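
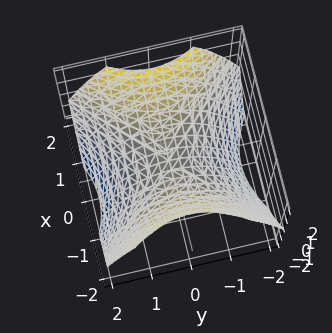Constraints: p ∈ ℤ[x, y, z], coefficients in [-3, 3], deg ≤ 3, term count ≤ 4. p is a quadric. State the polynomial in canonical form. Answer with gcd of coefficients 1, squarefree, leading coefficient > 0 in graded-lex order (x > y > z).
2*x^2 - 2*y^2 - 3*z

The degree is 2 — a saddle surface; a quadric.
Symmetries: mirror symmetry y ↦ −y ⇒ only even powers of y; the x ↦ −x reflection is a symmetry, so x appears only in even powers.
Checking where it meets the axes: it meets the z-axis at z = 0 (among the integer gridlines); it meets the y-axis at y = 0 (among the integer gridlines); one x-axis crossing is at x = 0.
These observations pin down the coefficients.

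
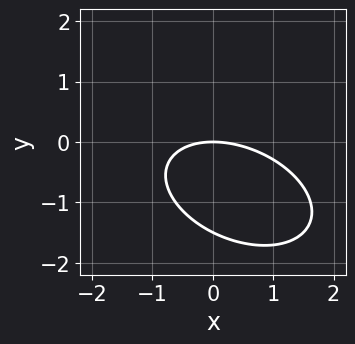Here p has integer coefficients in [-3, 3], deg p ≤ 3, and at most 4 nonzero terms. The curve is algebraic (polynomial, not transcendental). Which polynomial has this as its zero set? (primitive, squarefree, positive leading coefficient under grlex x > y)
x^2 + x*y + 2*y^2 + 3*y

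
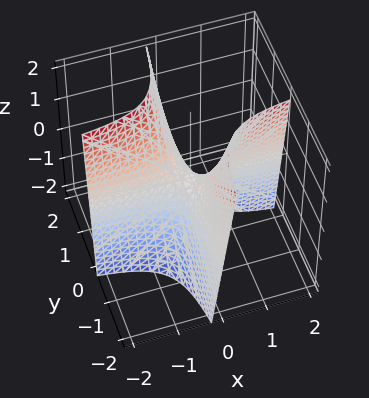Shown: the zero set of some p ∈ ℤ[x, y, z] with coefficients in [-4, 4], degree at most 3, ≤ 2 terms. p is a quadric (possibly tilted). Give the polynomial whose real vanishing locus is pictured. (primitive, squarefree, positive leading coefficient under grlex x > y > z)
4*x*y + z

Degree: a generic line meets the surface in up to 2 points, so deg p = 2.
From the visible intercepts: it crosses the z-axis at the gridline z = 0; every point of the x-axis in the box is on the surface; every point of the y-axis in the box is on the surface.
Assembling these constraints gives the stated polynomial.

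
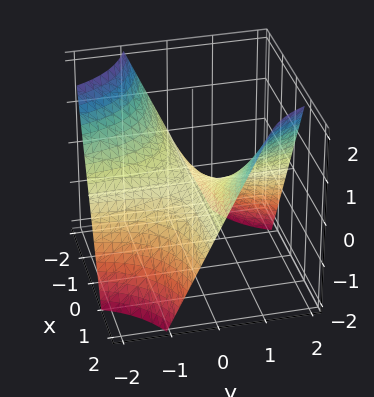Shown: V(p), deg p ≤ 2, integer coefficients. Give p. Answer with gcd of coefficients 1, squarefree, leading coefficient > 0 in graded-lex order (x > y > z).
x*y - z

1. deg p = 2.
2. Reading off the gridlines: it crosses the z-axis at the gridline z = 0; every point of the y-axis in the box is on the surface; every point of the x-axis in the box is on the surface.
3. Putting this together gives p.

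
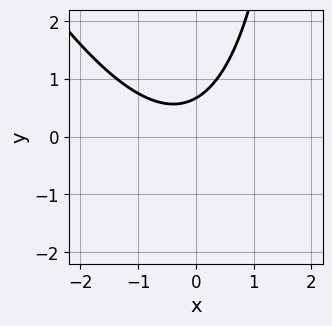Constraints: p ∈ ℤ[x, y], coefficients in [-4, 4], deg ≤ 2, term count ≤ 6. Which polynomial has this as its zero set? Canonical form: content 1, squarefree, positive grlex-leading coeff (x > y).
2*x^2 + x*y + x - 3*y + 2

First, deg p = 2.
Next, against the integer gridlines: the curve avoids every integer x-axis point in the box.
Finally, matching integer coefficients to the picture gives p.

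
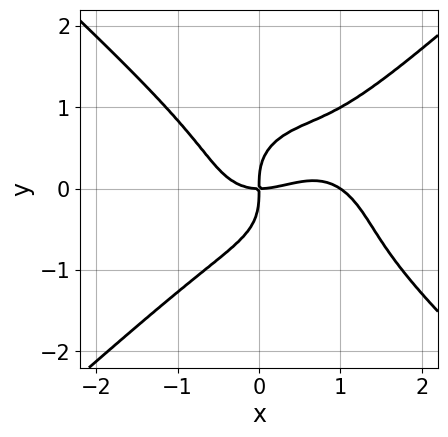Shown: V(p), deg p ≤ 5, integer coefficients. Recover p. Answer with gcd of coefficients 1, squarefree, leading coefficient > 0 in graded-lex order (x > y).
2*x^4 - 3*y^4 - 2*x^3 + 3*x*y

Degree: no degree-3 curve has this shape, so deg p = 4.
Reading off the gridlines: one y-axis crossing is at y = 0; among the integer gridlines, it crosses the x-axis at x ∈ {0, 1}.
Solving for integer coefficients yields p as stated.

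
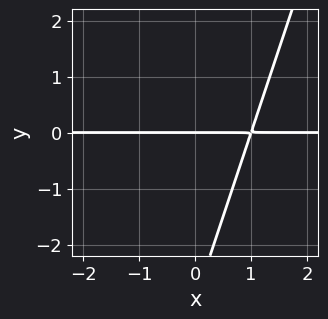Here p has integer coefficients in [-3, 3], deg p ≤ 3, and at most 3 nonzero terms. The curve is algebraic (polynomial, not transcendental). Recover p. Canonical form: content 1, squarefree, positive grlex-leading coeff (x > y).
3*x*y - y^2 - 3*y

(a) Degree: a generic line meets the curve in up to 2 points, so deg p = 2.
(b) From the visible intercepts: one y-axis crossing is at y = 0; the visible x-axis segment lies entirely on the curve.
(c) These observations pin down the coefficients.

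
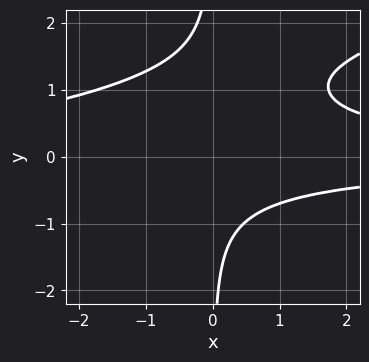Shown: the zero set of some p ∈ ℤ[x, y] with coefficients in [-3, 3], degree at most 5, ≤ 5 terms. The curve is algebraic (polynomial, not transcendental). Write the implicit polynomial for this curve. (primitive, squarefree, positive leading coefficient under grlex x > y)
x^2*y^2 - 3*x*y^3 + 3*x*y^2 - 3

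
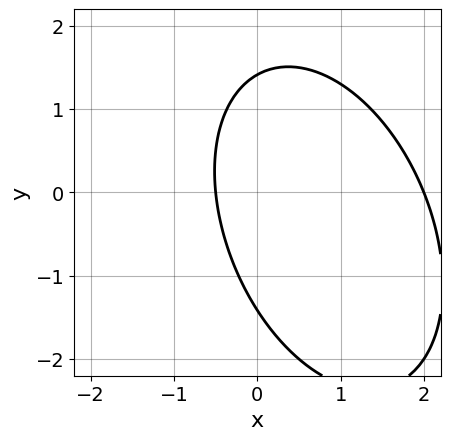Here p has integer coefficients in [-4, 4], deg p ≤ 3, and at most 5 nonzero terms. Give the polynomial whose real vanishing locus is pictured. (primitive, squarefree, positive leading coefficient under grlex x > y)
1. deg p = 2. No degree-1 curve has this shape.
2. From the axis intercepts and sections: it crosses the x-axis at the gridline x = 2.
3. Assembling these constraints gives the stated polynomial.

2*x^2 + x*y + y^2 - 3*x - 2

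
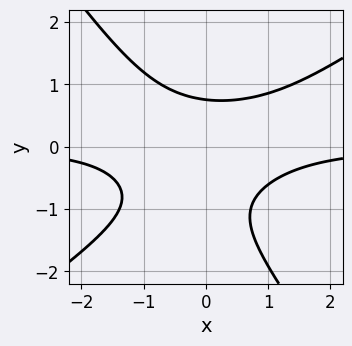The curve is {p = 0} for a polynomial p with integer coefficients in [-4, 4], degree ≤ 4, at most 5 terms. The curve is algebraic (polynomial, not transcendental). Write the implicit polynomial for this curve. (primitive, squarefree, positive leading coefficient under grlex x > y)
3*x^2*y - 2*x*y^2 - 3*y^3 - 3*y^2 + 3

1. Degree: the shape is more complex than any degree-2 curve, so deg p = 3.
2. Checking where it meets the axes: no x-intercept at any integer in the box.
3. Assembling these constraints gives the stated polynomial.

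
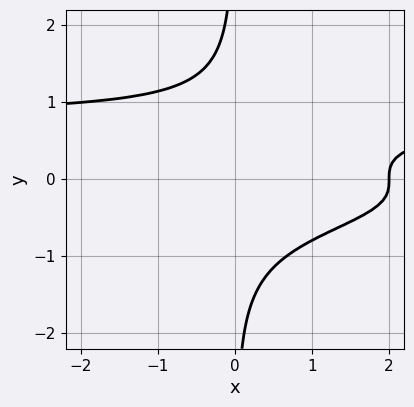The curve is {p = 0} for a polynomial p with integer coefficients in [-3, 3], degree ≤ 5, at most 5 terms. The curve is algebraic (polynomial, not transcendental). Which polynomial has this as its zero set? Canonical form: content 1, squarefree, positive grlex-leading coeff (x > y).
2*x*y^3 - x + 2

(a) The degree is 4 — the shape is more complex than any degree-3 curve.
(b) From the visible intercepts: one x-axis crossing is at x = 2; the curve avoids every integer y-axis point in the box.
(c) Solving for integer coefficients yields p as stated.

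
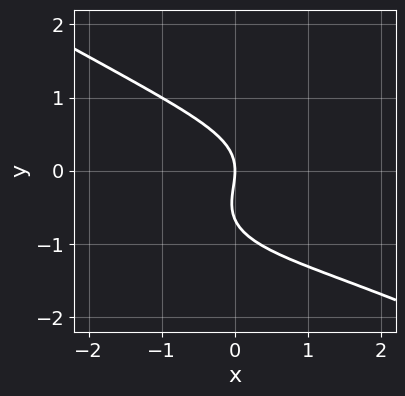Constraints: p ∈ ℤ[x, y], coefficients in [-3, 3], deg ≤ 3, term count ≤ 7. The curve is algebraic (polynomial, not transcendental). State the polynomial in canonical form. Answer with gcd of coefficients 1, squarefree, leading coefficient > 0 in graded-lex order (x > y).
x^2*y - 3*y^3 + x^2 - 2*y^2 - 3*x

(a) deg p = 3.
(b) Observable constraints: one y-axis crossing is at y = 0; it meets the x-axis at x = 0 (among the integer gridlines).
(c) Matching integer coefficients to the picture gives p.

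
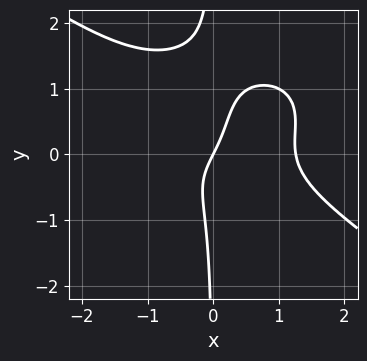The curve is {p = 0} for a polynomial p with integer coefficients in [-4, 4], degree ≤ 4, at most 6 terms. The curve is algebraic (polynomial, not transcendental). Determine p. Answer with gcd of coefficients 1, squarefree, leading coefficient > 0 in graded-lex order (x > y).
(a) deg p = 4. A generic line meets the curve in up to 4 points.
(b) Against the integer gridlines: it crosses the x-axis at the gridline x = 0; it meets the y-axis at y = 0 (among the integer gridlines).
(c) Fitting integer coefficients to these (and the overall shape) gives p.

x^4 + 3*x*y^3 - 3*x*y^2 - 2*x + y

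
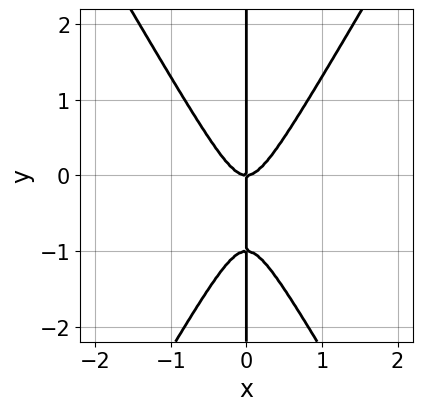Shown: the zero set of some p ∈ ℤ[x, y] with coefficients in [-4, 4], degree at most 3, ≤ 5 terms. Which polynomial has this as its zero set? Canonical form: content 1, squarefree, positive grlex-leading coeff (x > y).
3*x^3 - x*y^2 - x*y

1. The degree is 3 — a generic line meets the curve in up to 3 points.
2. Observable constraints: the visible y-axis segment lies entirely on the curve; it meets the x-axis at x = 0 (among the integer gridlines).
3. Together with the visible shape, these determine p as stated.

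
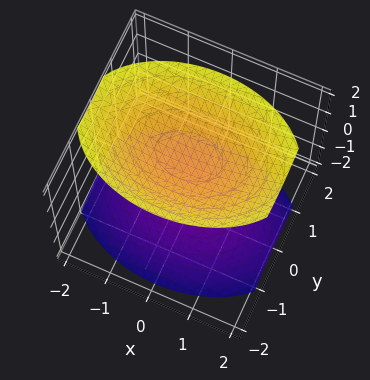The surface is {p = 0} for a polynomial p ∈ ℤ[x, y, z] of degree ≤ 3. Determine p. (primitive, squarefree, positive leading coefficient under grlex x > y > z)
x^2 + 2*y^2 - 2*z^2 + 3

There are 2 components. Treating them together as one polynomial.
deg p = 2. Two sheets facing apart; a quadric.
Symmetries: it's symmetric under y → −y, forcing even powers of y; mirror symmetry z ↦ −z ⇒ only even powers of z; mirror symmetry x ↦ −x ⇒ only even powers of x.
From the axis intercepts and sections: the surface avoids every integer x-axis point in the box; it misses every integer gridline on the y-axis.
Together with the visible shape, these determine p as stated.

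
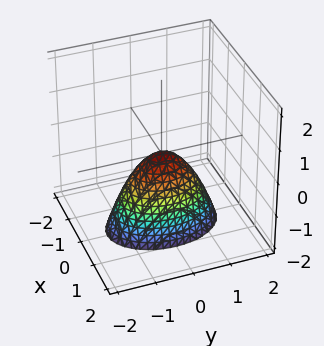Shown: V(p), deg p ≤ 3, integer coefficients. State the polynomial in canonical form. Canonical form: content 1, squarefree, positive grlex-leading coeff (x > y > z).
2*x^2 + y^2 + z

(a) deg p = 2.
(b) Symmetries: the y ↦ −y reflection is a symmetry, so y appears only in even powers; the x ↦ −x reflection is a symmetry, so x appears only in even powers.
(c) Against the integer gridlines: it meets the z-axis at z = 0 (among the integer gridlines); one x-axis crossing is at x = 0; one y-axis crossing is at y = 0.
(d) The integer polynomial consistent with all of this is the stated p.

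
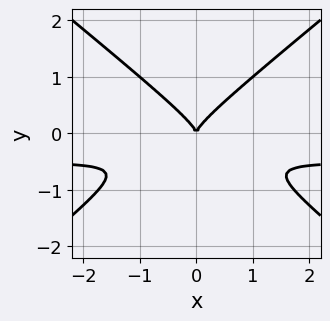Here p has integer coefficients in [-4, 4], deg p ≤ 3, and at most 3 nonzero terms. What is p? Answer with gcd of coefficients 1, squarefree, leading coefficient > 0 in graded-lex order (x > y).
2*x^2*y - 3*y^3 + x^2

(a) Degree: the shape is more complex than any degree-2 curve, so deg p = 3.
(b) Symmetries: the x ↦ −x reflection is a symmetry, so x appears only in even powers.
(c) From the visible intercepts: it meets the y-axis at y = 0 (among the integer gridlines); it crosses the x-axis at the gridline x = 0.
(d) Putting this together gives p.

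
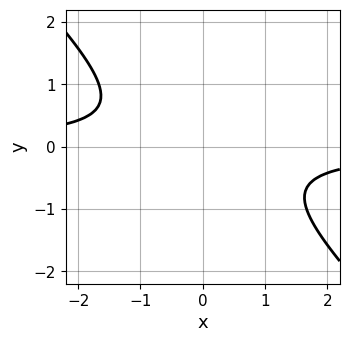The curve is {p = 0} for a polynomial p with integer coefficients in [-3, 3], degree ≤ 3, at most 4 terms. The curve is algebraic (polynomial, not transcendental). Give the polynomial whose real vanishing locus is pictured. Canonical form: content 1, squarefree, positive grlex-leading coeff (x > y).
3*x*y + 3*y^2 + 2

(a) Degree: no degree-1 curve has this shape, so deg p = 2.
(b) Observable constraints: the curve avoids every integer y-axis point in the box; it misses every integer gridline on the x-axis.
(c) Together with the visible shape, these determine p as stated.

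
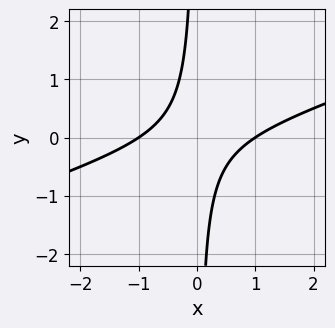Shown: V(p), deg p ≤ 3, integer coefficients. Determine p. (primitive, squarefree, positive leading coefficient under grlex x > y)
1. deg p = 2.
2. Against the integer gridlines: it misses every integer gridline on the y-axis; the x-axis gridline crossings are at x ∈ {-1, 1}.
3. Matching integer coefficients to the picture gives p.

x^2 - 3*x*y - 1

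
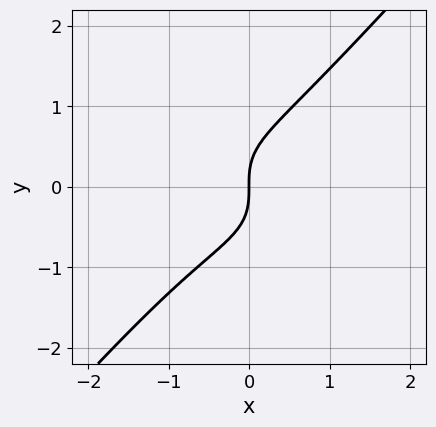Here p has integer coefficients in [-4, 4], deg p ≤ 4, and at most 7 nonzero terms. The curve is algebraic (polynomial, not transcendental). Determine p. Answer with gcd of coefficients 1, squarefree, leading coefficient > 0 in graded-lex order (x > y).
(a) Degree: a generic line meets the curve in up to 3 points, so deg p = 3.
(b) From the axis intercepts and sections: it crosses the y-axis at the gridline y = 0; one x-axis crossing is at x = 0.
(c) Fitting integer coefficients to these (and the overall shape) gives p.

x^3 + 3*x^2*y - 3*y^3 + x^2 + 3*x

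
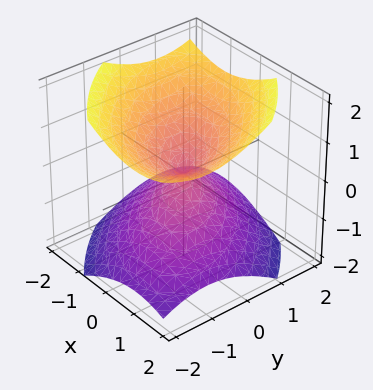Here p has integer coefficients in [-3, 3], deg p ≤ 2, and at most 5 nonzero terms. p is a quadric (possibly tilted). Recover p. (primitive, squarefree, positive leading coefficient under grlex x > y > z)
First, the picture has 2 separate pieces. They look like related sheets of one shape, so recover p as a whole.
Then, the degree is 2 — the shape is more complex than any degree-1 surface.
Next, checking where it meets the axes: it meets the z-axis at z = 0 (among the integer gridlines); one y-axis crossing is at y = 0.
Finally, fitting integer coefficients to these (and the overall shape) gives p.

2*x^2 + 2*x*y + 2*y^2 - 3*z^2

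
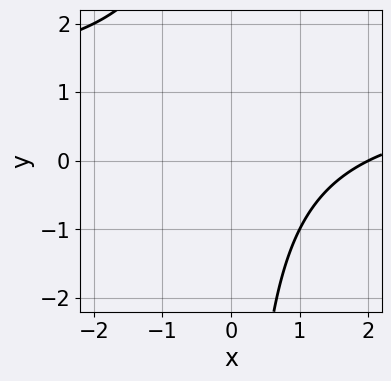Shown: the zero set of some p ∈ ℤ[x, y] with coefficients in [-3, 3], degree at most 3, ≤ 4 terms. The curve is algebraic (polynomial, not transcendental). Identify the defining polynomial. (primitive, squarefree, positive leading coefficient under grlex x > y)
x*y - x + 2

(a) The degree is 2 — a generic line meets the curve in up to 2 points.
(b) Against the integer gridlines: no y-intercept at any integer in the box; it meets the x-axis at x = 2 (among the integer gridlines).
(c) Putting this together gives p.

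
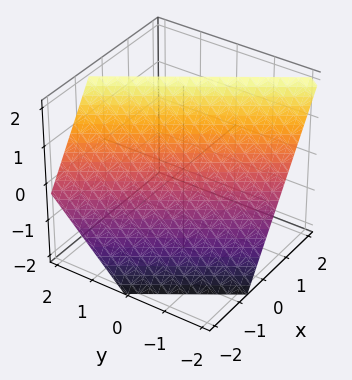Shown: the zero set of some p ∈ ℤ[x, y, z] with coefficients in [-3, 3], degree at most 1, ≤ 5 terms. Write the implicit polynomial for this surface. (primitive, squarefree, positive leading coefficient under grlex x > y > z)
3*x + 2*y - 2*z + 2

First, deg p = 1.
Next, from the axis intercepts and sections: it meets the z-axis at z = 1 (among the integer gridlines); one y-axis crossing is at y = -1.
Finally, fitting integer coefficients to these (and the overall shape) gives p.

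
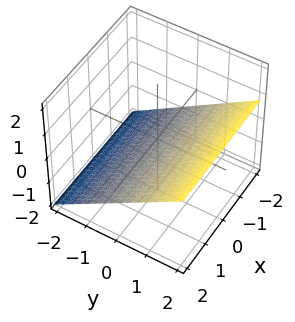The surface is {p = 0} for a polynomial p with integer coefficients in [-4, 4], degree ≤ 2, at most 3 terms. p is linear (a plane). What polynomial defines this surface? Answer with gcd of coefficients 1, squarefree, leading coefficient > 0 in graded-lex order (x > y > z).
(a) The degree is 1 — every cross-section is a straight line — this is a plane.
(b) Reading off the gridlines: no x-intercept at any integer in the box; it crosses the y-axis at the gridline y = 1.
(c) Matching integer coefficients to the picture gives p.

2*y - 3*z - 2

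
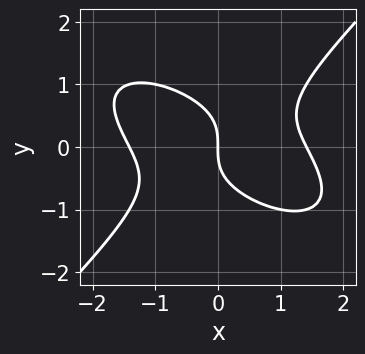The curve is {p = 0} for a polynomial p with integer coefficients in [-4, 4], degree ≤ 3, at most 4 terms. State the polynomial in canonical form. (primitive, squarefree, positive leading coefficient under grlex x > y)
First, deg p = 3. A generic line meets the curve in up to 3 points.
Then, observable constraints: one x-axis crossing is at x = 0; it meets the y-axis at y = 0 (among the integer gridlines).
Finally, solving for integer coefficients yields p as stated.

x^3 + x^2*y - 2*y^3 - 2*x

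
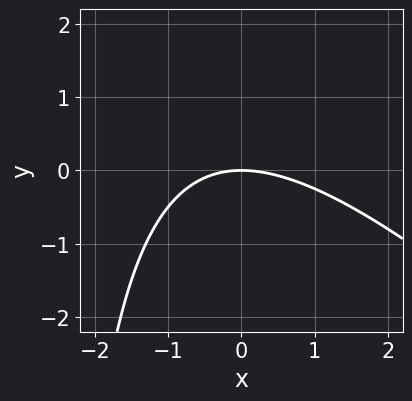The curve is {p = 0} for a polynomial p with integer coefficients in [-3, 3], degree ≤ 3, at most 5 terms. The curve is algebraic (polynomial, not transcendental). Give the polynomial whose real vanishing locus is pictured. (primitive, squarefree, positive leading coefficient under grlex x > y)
x^2 + x*y + 3*y

1. Degree: no degree-1 curve has this shape, so deg p = 2.
2. Reading off the gridlines: it crosses the x-axis at the gridline x = 0; it meets the y-axis at y = 0 (among the integer gridlines).
3. Solving for integer coefficients yields p as stated.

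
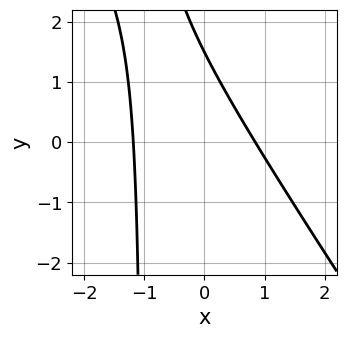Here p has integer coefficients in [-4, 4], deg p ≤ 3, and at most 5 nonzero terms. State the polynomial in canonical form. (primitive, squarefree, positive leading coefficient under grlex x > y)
3*x^2 + 2*x*y + x + 2*y - 3

1. deg p = 2. No degree-1 curve has this shape.
2. Putting this together gives p.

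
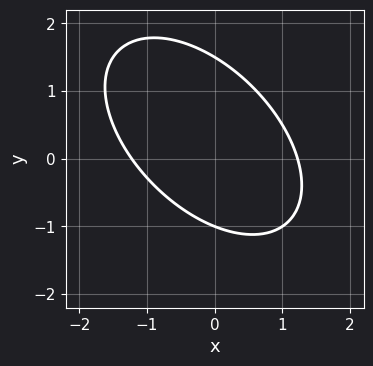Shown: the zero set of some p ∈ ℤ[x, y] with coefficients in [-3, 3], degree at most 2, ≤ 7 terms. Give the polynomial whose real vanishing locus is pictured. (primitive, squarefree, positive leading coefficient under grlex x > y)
(a) Degree: a generic line meets the curve in up to 2 points, so deg p = 2.
(b) Observable constraints: it meets the y-axis at y = -1 (among the integer gridlines).
(c) Solving for integer coefficients yields p as stated.

2*x^2 + 2*x*y + 2*y^2 - y - 3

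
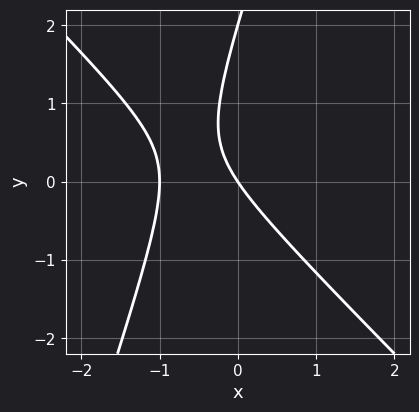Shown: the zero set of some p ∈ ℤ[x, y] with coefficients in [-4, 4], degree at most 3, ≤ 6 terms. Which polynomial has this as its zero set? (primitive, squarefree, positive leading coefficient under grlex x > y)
3*x^2 + 2*x*y - y^2 + 3*x + 2*y

1. The degree is 2 — no degree-1 curve has this shape.
2. Reading off the gridlines: among the integer gridlines, it crosses the y-axis at y ∈ {0, 2}; among the integer gridlines, it crosses the x-axis at x ∈ {-1, 0}.
3. Matching integer coefficients to the picture gives p.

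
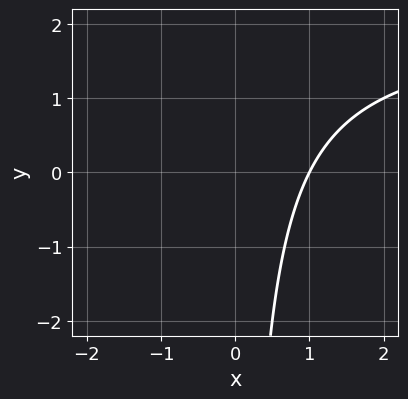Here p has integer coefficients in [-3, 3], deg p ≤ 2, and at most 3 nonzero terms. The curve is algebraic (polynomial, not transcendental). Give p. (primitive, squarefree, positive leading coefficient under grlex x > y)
First, deg p = 2. The shape is more complex than any degree-1 curve.
Then, from the visible intercepts: no y-intercept at any integer in the box; one x-axis crossing is at x = 1.
Finally, together with the visible shape, these determine p as stated.

x*y - 2*x + 2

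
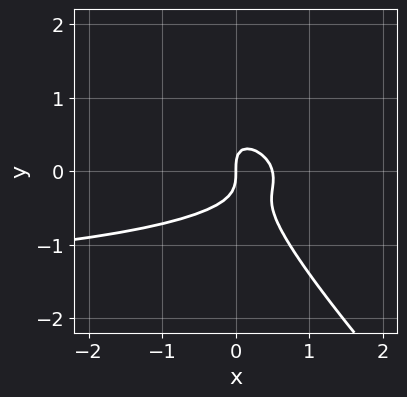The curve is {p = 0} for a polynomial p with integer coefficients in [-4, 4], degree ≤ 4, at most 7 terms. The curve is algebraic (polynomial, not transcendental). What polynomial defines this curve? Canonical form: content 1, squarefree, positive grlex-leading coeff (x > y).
x^2*y + 3*x*y^2 + 2*y^3 + 2*x^2 - x

First, degree: a generic line meets the curve in up to 3 points, so deg p = 3.
Next, against the integer gridlines: one y-axis crossing is at y = 0; it meets the x-axis at x = 0 (among the integer gridlines).
Finally, putting this together gives p.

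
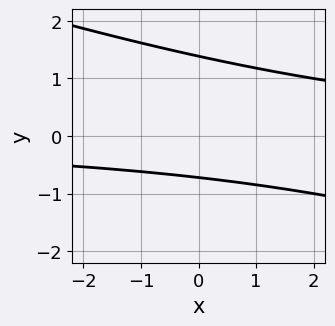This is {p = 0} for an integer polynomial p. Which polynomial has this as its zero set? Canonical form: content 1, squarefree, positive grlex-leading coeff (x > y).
First, deg p = 2. No degree-1 curve has this shape.
Next, from the axis intercepts and sections: no x-intercept at any integer in the box.
Finally, the integer polynomial consistent with all of this is the stated p.

x*y + 3*y^2 - 2*y - 3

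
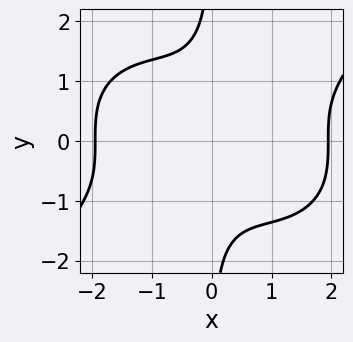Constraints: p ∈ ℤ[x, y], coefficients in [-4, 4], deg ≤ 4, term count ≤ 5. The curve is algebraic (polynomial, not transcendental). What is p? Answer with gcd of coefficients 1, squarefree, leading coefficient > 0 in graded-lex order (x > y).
x^4 - 2*x*y^3 - 3*x^2 - 3

(a) Degree: no degree-3 curve has this shape, so deg p = 4.
(b) Observable constraints: the curve avoids every integer y-axis point in the box.
(c) Matching integer coefficients to the picture gives p.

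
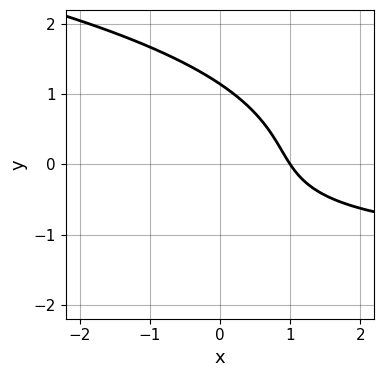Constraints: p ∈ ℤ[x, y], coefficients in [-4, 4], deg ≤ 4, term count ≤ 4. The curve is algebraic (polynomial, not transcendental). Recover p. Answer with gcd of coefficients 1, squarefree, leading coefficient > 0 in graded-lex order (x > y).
2*y^3 + 2*x*y + 3*x - 3

1. deg p = 3. The shape is more complex than any degree-2 curve.
2. Against the integer gridlines: it meets the x-axis at x = 1 (among the integer gridlines).
3. Matching integer coefficients to the picture gives p.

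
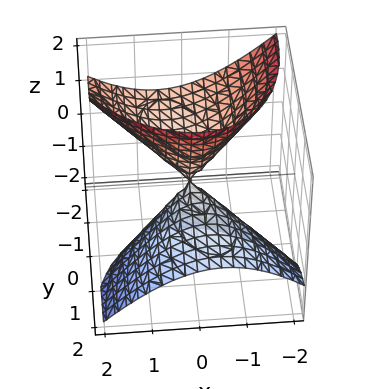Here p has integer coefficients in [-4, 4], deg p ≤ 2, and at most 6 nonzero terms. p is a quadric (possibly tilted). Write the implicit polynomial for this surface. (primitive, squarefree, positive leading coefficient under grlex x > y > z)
2*x^2 + x*y + y^2 + 3*y*z - z^2

First, I count 2 distinct pieces. Treating them together as one polynomial.
Then, deg p = 2. A generic line meets the surface in up to 2 points.
Then, checking where it meets the axes: it crosses the y-axis at the gridline y = 0; it meets the x-axis at x = 0 (among the integer gridlines).
Finally, solving for integer coefficients yields p as stated.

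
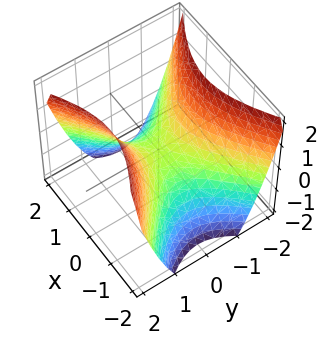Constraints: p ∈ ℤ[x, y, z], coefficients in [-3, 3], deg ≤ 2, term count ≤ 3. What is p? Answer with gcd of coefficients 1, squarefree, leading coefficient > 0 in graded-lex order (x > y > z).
(a) The degree is 2 — a saddle surface; a quadric.
(b) Symmetries: the y ↦ −y reflection is a symmetry, so y appears only in even powers; it's symmetric under x → −x, forcing even powers of x.
(c) From the axis intercepts and sections: it crosses the z-axis at the gridline z = 0; it crosses the y-axis at the gridline y = 0; it crosses the x-axis at the gridline x = 0.
(d) Solving for integer coefficients yields p as stated.

2*x^2 - 3*y^2 + 3*z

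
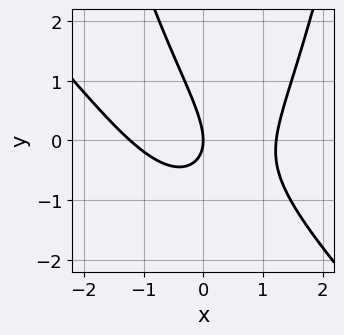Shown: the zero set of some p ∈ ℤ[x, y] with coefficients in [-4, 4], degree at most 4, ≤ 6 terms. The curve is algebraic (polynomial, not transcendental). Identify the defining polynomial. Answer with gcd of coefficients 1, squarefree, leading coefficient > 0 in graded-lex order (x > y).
2*x^3 + 2*x^2*y - 3*x*y - 2*y^2 - 3*x

First, the degree is 3 — a generic line meets the curve in up to 3 points.
Then, against the integer gridlines: one y-axis crossing is at y = 0; it crosses the x-axis at the gridline x = 0.
Finally, assembling these constraints gives the stated polynomial.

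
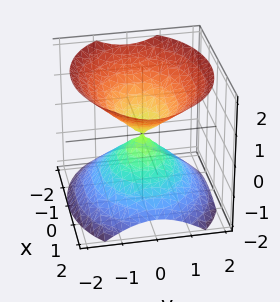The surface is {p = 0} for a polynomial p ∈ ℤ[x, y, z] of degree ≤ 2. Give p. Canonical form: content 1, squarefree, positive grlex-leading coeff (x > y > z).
2*x^2 + 3*y^2 - 3*z^2

1. There are 2 components.
2. deg p = 2.
3. Symmetries: it's symmetric under z → −z, forcing even powers of z; the y ↦ −y reflection is a symmetry, so y appears only in even powers; it's symmetric under x → −x, forcing even powers of x.
4. Checking where it meets the axes: it crosses the x-axis at the gridline x = 0; it meets the y-axis at y = 0 (among the integer gridlines).
5. Assembling these constraints gives the stated polynomial.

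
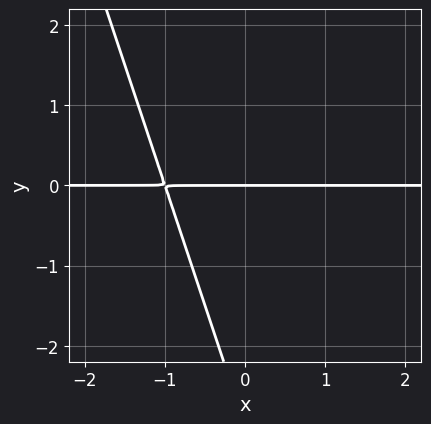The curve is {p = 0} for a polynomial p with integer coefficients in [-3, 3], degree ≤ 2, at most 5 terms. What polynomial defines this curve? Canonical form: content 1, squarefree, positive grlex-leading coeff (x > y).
3*x*y + y^2 + 3*y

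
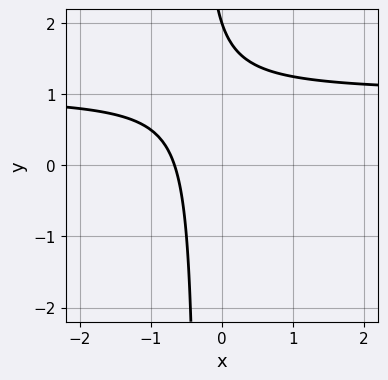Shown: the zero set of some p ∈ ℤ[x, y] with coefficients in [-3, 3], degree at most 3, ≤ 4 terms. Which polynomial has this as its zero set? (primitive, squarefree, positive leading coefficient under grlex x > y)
1. Degree: the shape is more complex than any degree-1 curve, so deg p = 2.
2. Reading off the gridlines: it crosses the y-axis at the gridline y = 2.
3. Together with the visible shape, these determine p as stated.

3*x*y - 3*x + y - 2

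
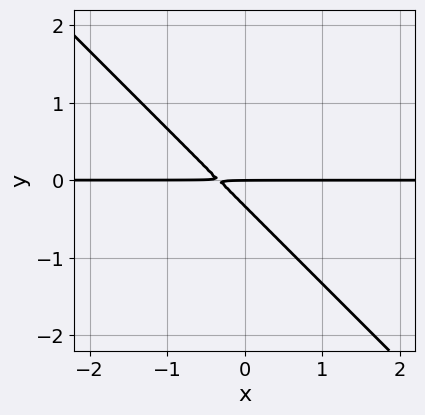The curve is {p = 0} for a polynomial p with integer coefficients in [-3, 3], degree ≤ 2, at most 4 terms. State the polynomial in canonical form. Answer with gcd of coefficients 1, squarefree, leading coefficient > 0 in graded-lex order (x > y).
1. The degree is 2 — no degree-1 curve has this shape.
2. Checking where it meets the axes: it meets the y-axis at y = 0 (among the integer gridlines); every point of the x-axis in the box is on the curve.
3. These observations pin down the coefficients.

3*x*y + 3*y^2 + y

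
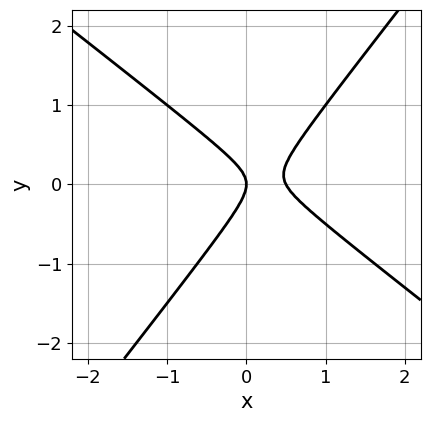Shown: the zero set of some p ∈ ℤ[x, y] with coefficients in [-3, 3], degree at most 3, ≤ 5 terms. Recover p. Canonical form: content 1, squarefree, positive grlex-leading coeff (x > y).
2*x^2 + x*y - 2*y^2 - x

Degree: a generic line meets the curve in up to 2 points, so deg p = 2.
From the axis intercepts and sections: it meets the x-axis at x = 0 (among the integer gridlines); it crosses the y-axis at the gridline y = 0.
Solving for integer coefficients yields p as stated.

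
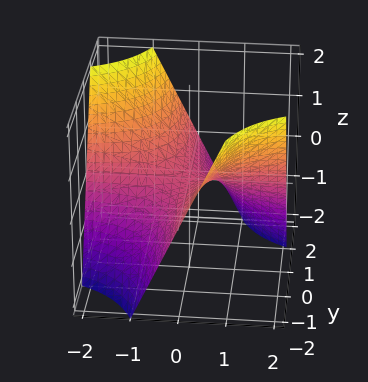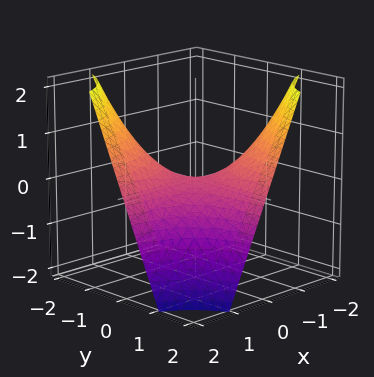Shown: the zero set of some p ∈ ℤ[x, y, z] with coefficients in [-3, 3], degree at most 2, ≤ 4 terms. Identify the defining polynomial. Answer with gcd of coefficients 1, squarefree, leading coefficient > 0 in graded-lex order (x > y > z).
x*y + z

First, deg p = 2. A saddle surface; a quadric.
Then, observable constraints: the visible x-axis segment lies entirely on the surface; one z-axis crossing is at z = 0.
Finally, putting this together gives p. Check: (0, 1, 0) on the y-axis lies on the surface, and p(0, 1, 0) = 0. ✓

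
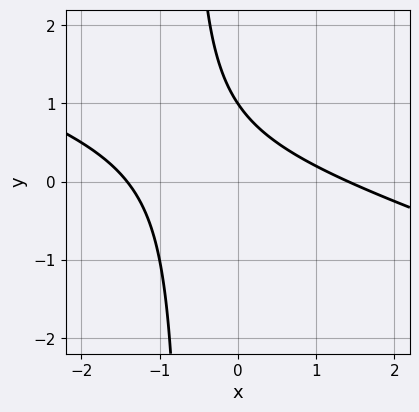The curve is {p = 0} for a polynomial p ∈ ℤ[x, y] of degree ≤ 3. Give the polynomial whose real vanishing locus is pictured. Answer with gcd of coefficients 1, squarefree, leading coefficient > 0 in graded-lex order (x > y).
x^2 + 3*x*y + 2*y - 2

First, the degree is 2 — the shape is more complex than any degree-1 curve.
Then, checking where it meets the axes: it crosses the y-axis at the gridline y = 1.
Finally, fitting integer coefficients to these (and the overall shape) gives p.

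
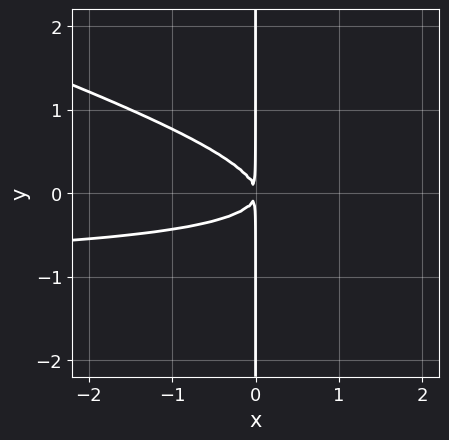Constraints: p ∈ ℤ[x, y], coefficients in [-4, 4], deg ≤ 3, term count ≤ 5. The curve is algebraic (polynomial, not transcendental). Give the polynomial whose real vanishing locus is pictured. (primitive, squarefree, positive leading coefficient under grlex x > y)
x^2*y + 3*x*y^2 + x^2

First, the degree is 3 — the shape is more complex than any degree-2 curve.
Next, from the visible intercepts: every point of the y-axis in the box is on the curve.
Finally, putting this together gives p.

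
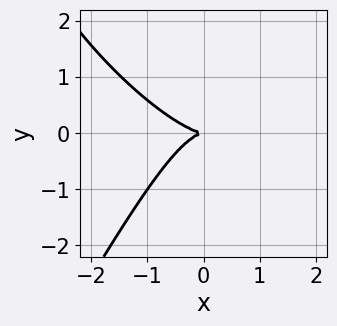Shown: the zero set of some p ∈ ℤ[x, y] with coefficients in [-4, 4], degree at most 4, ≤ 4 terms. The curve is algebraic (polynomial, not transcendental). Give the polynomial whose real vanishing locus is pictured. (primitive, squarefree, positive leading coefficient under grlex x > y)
First, degree: a generic line meets the curve in up to 3 points, so deg p = 3.
Next, reading off the gridlines: it crosses the x-axis at the gridline x = 0; it crosses the y-axis at the gridline y = 0.
Finally, solving for integer coefficients yields p as stated.

2*x^3 + 2*x^2*y - y^3 + 3*y^2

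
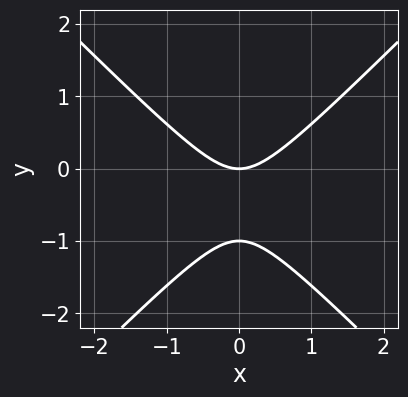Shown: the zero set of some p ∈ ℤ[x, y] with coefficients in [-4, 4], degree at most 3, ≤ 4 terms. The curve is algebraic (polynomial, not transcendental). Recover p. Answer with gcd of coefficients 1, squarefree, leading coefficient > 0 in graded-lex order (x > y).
(a) deg p = 2. A generic line meets the curve in up to 2 points.
(b) Symmetries: the x ↦ −x reflection is a symmetry, so x appears only in even powers.
(c) From the visible intercepts: the y-axis gridline crossings are at y ∈ {-1, 0}; it meets the x-axis at x = 0 (among the integer gridlines).
(d) Putting this together gives p.

x^2 - y^2 - y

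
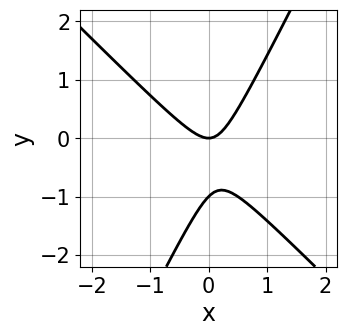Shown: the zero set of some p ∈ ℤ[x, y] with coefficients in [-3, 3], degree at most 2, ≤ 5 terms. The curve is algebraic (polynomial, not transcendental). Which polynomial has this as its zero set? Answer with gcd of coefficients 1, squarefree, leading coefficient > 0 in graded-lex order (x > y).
1. deg p = 2. A generic line meets the curve in up to 2 points.
2. Reading off the gridlines: among the integer gridlines, it crosses the y-axis at y ∈ {-1, 0}; one x-axis crossing is at x = 0.
3. Assembling these constraints gives the stated polynomial.

2*x^2 + x*y - y^2 - y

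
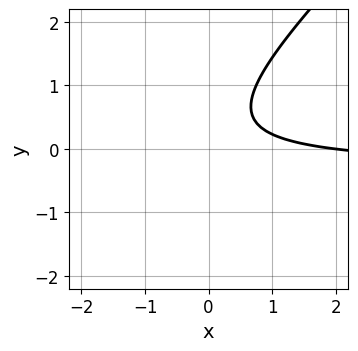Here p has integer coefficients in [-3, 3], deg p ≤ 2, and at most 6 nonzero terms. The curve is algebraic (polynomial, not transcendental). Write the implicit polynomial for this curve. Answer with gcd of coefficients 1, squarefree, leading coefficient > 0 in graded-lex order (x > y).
(a) deg p = 2. A generic line meets the curve in up to 2 points.
(b) From the axis intercepts and sections: one x-axis crossing is at x = 2; it misses every integer gridline on the y-axis.
(c) The integer polynomial consistent with all of this is the stated p.

3*x*y - 3*y^2 + x + 2*y - 2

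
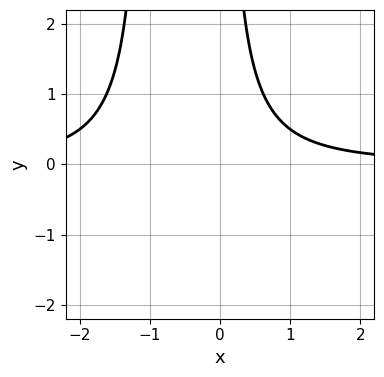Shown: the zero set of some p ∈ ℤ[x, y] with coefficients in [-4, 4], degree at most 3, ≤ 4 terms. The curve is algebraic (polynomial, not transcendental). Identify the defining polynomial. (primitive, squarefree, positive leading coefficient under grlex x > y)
x^2*y + x*y - 1

Degree: the shape is more complex than any degree-2 curve, so deg p = 3.
Reading off the gridlines: the curve avoids every integer x-axis point in the box; the curve avoids every integer y-axis point in the box.
Putting this together gives p.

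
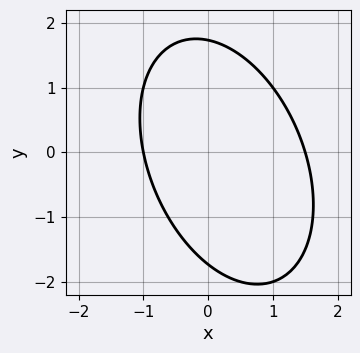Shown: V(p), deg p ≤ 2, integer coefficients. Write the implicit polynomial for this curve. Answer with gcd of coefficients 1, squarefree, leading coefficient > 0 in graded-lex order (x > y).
2*x^2 + x*y + y^2 - x - 3

(a) deg p = 2. A generic line meets the curve in up to 2 points.
(b) Reading off the gridlines: it crosses the x-axis at the gridline x = -1.
(c) Putting this together gives p.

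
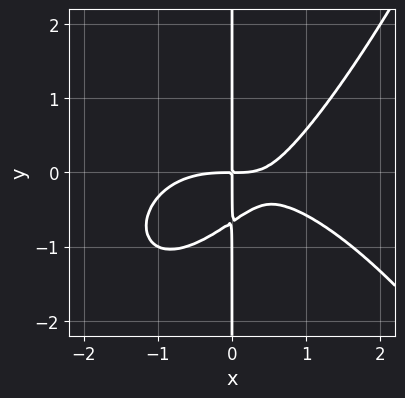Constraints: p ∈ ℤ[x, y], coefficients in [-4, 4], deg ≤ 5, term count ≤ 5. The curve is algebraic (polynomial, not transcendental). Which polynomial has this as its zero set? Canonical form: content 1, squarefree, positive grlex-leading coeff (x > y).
x^4 + 2*x^2*y - 3*x*y^2 - 2*x*y

Degree: the shape is more complex than any degree-3 curve, so deg p = 4.
Observable constraints: the visible y-axis segment lies entirely on the curve.
Solving for integer coefficients yields p as stated.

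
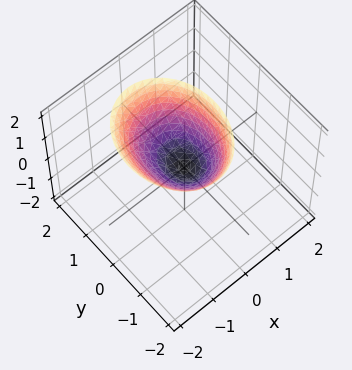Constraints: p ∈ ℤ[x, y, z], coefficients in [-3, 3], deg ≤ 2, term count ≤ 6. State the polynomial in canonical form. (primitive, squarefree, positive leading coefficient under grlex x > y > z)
3*x^2 + x*z + 2*y^2 - 2*z

1. The degree is 2 — no degree-1 surface has this shape.
2. Checking where it meets the axes: it meets the z-axis at z = 0 (among the integer gridlines); one y-axis crossing is at y = 0; one x-axis crossing is at x = 0.
3. Matching integer coefficients to the picture gives p.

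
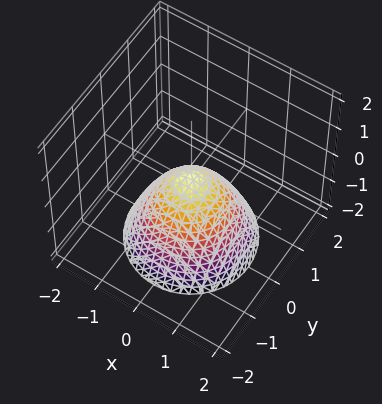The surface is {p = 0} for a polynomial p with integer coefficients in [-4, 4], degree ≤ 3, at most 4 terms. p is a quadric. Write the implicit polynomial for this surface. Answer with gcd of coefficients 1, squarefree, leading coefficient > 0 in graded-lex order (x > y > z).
First, the degree is 2 — a paraboloid; a quadric.
Then, symmetry: the surface is invariant under rotation about z: p = q(x² + y², z).
Next, checking where it meets the axes: one z-axis crossing is at z = 0; it meets the x-axis at x = 0 (among the integer gridlines); one y-axis crossing is at y = 0.
Finally, together with the visible shape, these determine p as stated.

x^2 + y^2 + z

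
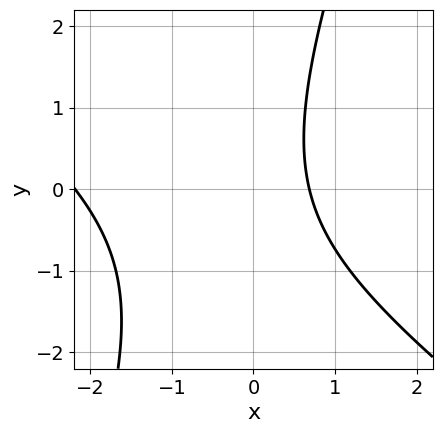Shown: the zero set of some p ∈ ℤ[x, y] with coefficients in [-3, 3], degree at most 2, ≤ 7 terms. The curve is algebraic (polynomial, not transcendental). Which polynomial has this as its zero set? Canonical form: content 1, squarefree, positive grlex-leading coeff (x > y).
The degree is 2 — a generic line meets the curve in up to 2 points.
From the visible intercepts: the curve avoids every integer y-axis point in the box.
These observations pin down the coefficients.

2*x^2 + 2*x*y - y^2 + 3*x - 3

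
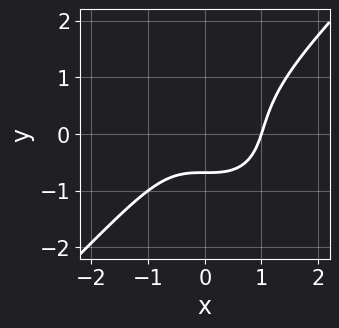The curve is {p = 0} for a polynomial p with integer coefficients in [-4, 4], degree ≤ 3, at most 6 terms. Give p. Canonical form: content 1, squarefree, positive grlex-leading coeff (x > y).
x^3 - y^3 - y - 1

(a) Degree: a generic line meets the curve in up to 3 points, so deg p = 3.
(b) From the axis intercepts and sections: it meets the x-axis at x = 1 (among the integer gridlines).
(c) Putting this together gives p.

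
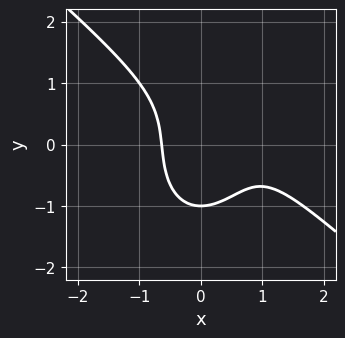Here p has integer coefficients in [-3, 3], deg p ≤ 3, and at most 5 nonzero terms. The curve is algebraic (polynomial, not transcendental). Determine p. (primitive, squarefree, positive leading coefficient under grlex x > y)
3*x^3 + 2*x^2*y + 2*y^3 - 3*x^2 + 2

(a) The degree is 3 — the shape is more complex than any degree-2 curve.
(b) Observable constraints: one y-axis crossing is at y = -1.
(c) Solving for integer coefficients yields p as stated.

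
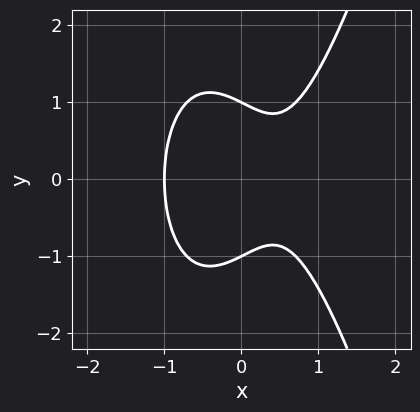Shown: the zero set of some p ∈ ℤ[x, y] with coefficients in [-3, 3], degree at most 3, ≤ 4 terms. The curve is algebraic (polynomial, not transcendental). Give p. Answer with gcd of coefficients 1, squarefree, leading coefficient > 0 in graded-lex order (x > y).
2*x^3 - y^2 - x + 1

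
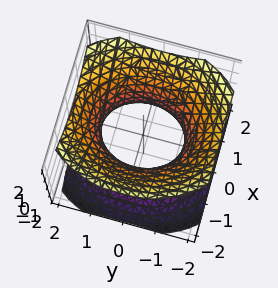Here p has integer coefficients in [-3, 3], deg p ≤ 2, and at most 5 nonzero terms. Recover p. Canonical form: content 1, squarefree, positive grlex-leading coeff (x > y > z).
1. deg p = 2. One connected sheet with a waist; a quadric.
2. Symmetries: the x ↦ −x reflection is a symmetry, so x appears only in even powers; it's symmetric under y → −y, forcing even powers of y; mirror symmetry z ↦ −z ⇒ only even powers of z.
3. Reading off the gridlines: the surface avoids every integer z-axis point in the box; the x-axis gridline crossings are at x ∈ {-1, 1}.
4. The integer polynomial consistent with all of this is the stated p.

3*x^2 + 2*y^2 - 3*z^2 - 3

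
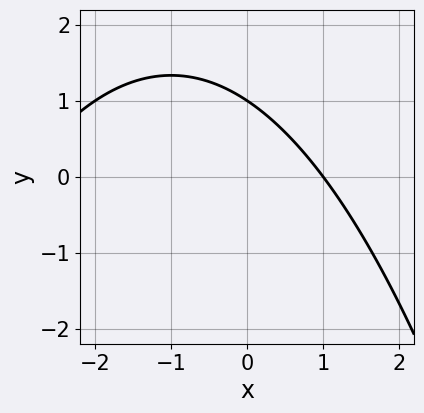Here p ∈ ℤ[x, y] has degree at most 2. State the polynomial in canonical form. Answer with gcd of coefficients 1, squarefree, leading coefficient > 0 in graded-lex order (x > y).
Degree: the shape is more complex than any degree-1 curve, so deg p = 2.
Reading off the gridlines: one x-axis crossing is at x = 1; it meets the y-axis at y = 1 (among the integer gridlines).
Matching integer coefficients to the picture gives p.

x^2 + 2*x + 3*y - 3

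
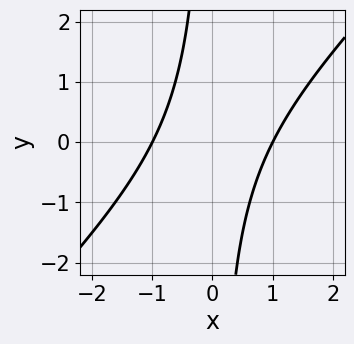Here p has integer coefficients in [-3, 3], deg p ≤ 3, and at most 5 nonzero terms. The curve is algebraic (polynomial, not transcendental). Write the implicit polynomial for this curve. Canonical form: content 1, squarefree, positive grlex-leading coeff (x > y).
x^2 - x*y - 1

(a) Degree: the shape is more complex than any degree-1 curve, so deg p = 2.
(b) Reading off the gridlines: no y-intercept at any integer in the box; among the integer gridlines, it crosses the x-axis at x ∈ {-1, 1}.
(c) These observations pin down the coefficients.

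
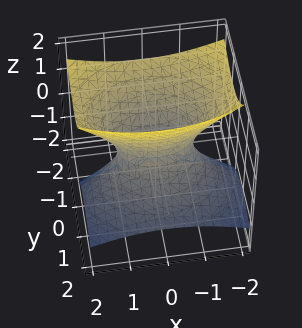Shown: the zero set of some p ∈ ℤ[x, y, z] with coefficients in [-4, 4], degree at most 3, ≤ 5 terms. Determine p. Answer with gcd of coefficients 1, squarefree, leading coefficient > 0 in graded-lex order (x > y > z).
x^2 + 2*y^2 + 3*y*z - 2*z^2 - 1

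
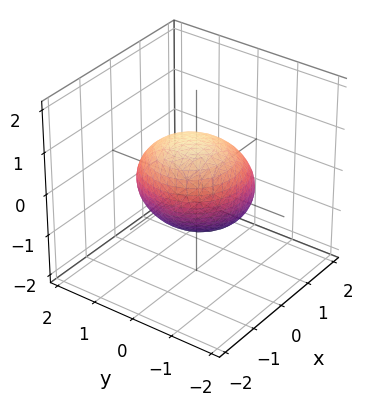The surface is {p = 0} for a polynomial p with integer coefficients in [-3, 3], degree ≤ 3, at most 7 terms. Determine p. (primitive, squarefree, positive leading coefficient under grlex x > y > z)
1. Degree: the shape is more complex than any degree-1 surface, so deg p = 2.
2. Solving for integer coefficients yields p as stated.

2*x^2 + 2*x*z + 2*y^2 + y*z + 2*z^2 - 3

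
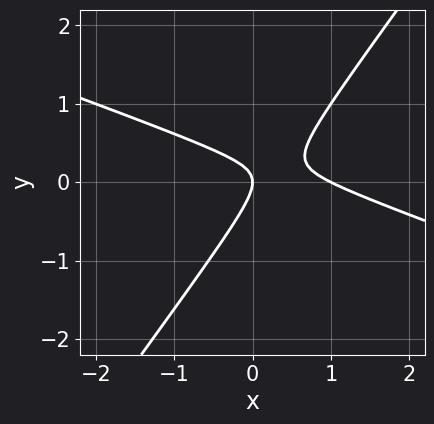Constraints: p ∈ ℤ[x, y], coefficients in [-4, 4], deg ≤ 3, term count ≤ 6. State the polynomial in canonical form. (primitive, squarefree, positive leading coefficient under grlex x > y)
1. The degree is 2 — the shape is more complex than any degree-1 curve.
2. From the visible intercepts: it meets the y-axis at y = 0 (among the integer gridlines); the x-axis gridline crossings are at x ∈ {0, 1}.
3. Together with the visible shape, these determine p as stated.

x^2 + 2*x*y - 2*y^2 - x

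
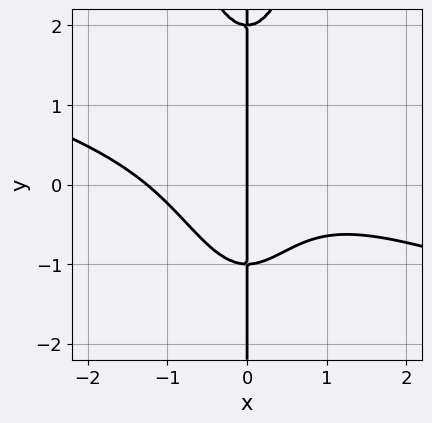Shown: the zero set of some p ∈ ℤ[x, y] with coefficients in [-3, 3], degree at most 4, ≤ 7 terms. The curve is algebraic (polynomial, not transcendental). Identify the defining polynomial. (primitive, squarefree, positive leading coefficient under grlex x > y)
x^4 + 3*x^3*y - x*y^2 + x*y + 2*x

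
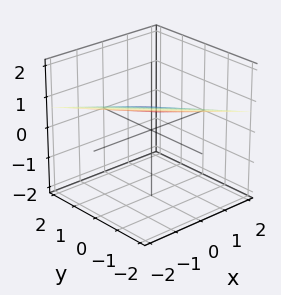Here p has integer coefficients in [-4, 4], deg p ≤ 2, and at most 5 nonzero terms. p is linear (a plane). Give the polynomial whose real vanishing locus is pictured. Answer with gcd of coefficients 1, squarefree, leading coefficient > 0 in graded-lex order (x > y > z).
(a) The degree is 1 — every cross-section is a straight line — this is a plane.
(b) Observable constraints: one y-axis crossing is at y = 2; it crosses the x-axis at the gridline x = 2.
(c) Solving for integer coefficients yields p as stated.

x + y + 3*z - 2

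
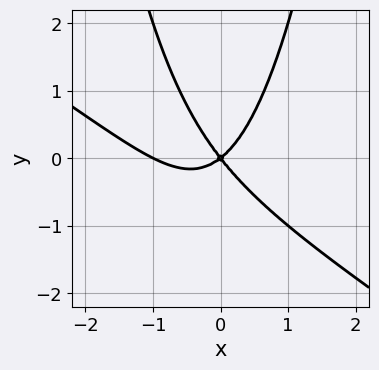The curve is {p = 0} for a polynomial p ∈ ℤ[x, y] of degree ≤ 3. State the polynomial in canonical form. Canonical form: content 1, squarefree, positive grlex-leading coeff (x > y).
Degree: the shape is more complex than any degree-2 curve, so deg p = 3.
Observable constraints: the x-axis gridline crossings are at x ∈ {-1, 0}; one y-axis crossing is at y = 0.
The integer polynomial consistent with all of this is the stated p.

2*x^3 + 3*x^2*y + 2*x^2 - x*y - 2*y^2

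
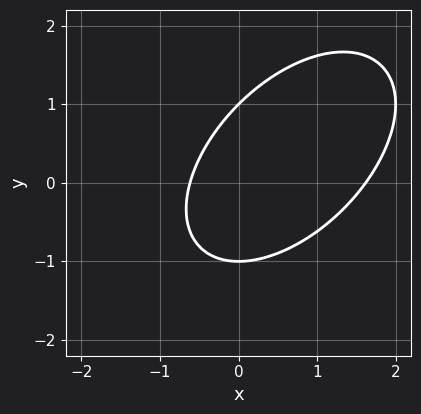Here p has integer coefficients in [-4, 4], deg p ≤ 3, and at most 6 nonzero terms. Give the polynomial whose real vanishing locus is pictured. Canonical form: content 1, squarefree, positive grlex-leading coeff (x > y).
x^2 - x*y + y^2 - x - 1

1. The degree is 2 — no degree-1 curve has this shape.
2. Observable constraints: the y-axis gridline crossings are at y ∈ {-1, 1}.
3. Matching integer coefficients to the picture gives p.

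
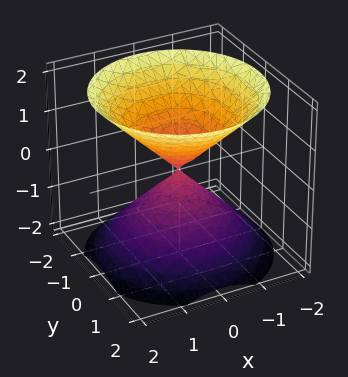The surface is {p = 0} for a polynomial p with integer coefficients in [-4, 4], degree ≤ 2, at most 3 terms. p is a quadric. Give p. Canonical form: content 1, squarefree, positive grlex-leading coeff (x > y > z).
There are 2 components. Treating them together as one polynomial.
Degree: a double cone through the origin; a quadric, so deg p = 2.
Symmetries: mirror symmetry z ↦ −z ⇒ only even powers of z; every cross-section ⟂ z is a circle, so x, y appear only via x² + y².
From the axis intercepts and sections: it crosses the z-axis at the gridline z = 0; one y-axis crossing is at y = 0.
Assembling these constraints gives the stated polynomial.

x^2 + y^2 - z^2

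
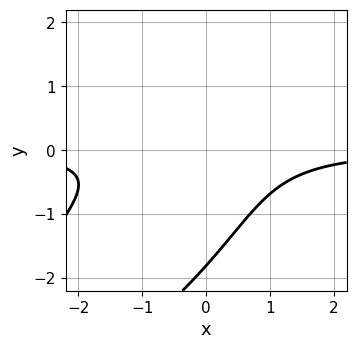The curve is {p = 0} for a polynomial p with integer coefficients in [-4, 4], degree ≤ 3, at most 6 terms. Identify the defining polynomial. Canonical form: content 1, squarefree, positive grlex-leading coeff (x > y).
2*x^2*y - 3*x*y^2 + 2*y^3 + 3*y^2 + 2

First, degree: a generic line meets the curve in up to 3 points, so deg p = 3.
Then, observable constraints: the curve avoids every integer x-axis point in the box.
Finally, matching integer coefficients to the picture gives p.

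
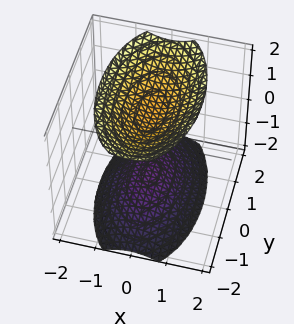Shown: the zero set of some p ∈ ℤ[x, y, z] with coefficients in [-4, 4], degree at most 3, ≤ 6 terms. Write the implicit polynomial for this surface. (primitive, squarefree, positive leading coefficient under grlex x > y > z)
3*x^2 + y^2 - 2*z^2 + 3

I count 2 distinct pieces. They look like related sheets of one shape, so recover p as a whole.
The degree is 2 — two sheets facing apart; a quadric.
Symmetries: the y ↦ −y reflection is a symmetry, so y appears only in even powers; it's symmetric under z → −z, forcing even powers of z; the x ↦ −x reflection is a symmetry, so x appears only in even powers.
Checking where it meets the axes: no x-intercept at any integer in the box; the surface avoids every integer y-axis point in the box.
Putting this together gives p.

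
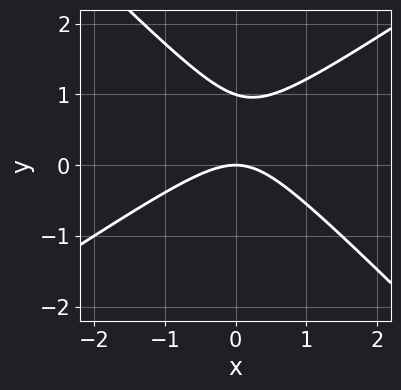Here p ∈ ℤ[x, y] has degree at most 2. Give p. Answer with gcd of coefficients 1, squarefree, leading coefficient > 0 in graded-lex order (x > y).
2*x^2 - x*y - 3*y^2 + 3*y

(a) The degree is 2 — the shape is more complex than any degree-1 curve.
(b) Observable constraints: it meets the x-axis at x = 0 (among the integer gridlines); the y-axis gridline crossings are at y ∈ {0, 1}.
(c) Putting this together gives p.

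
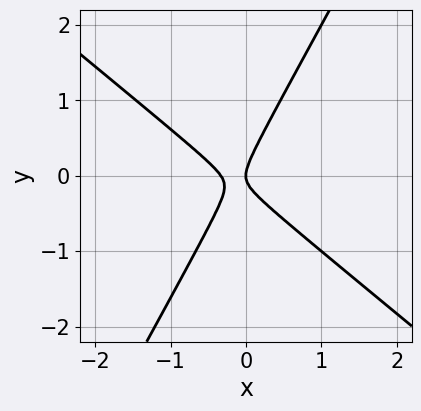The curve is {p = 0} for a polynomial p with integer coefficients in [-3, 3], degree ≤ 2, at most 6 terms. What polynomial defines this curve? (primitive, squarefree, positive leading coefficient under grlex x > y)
3*x^2 + 2*x*y - 2*y^2 + x

(a) Degree: a generic line meets the curve in up to 2 points, so deg p = 2.
(b) From the visible intercepts: it meets the y-axis at y = 0 (among the integer gridlines); it crosses the x-axis at the gridline x = 0.
(c) Assembling these constraints gives the stated polynomial.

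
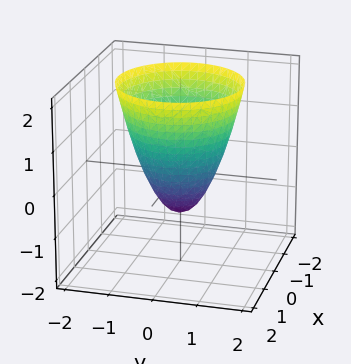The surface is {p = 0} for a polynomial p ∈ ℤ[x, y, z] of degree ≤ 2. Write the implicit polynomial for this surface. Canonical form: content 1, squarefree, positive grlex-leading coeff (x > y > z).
3*x^2 + 3*y^2 - 2*z - 2

(a) deg p = 2. The shape is more complex than any degree-1 surface.
(b) By symmetry, the surface is invariant under rotation about z: p = q(x² + y², z).
(c) From the visible intercepts: a circular section at z = 2 has radius between 1 and 2; it crosses the z-axis at the gridline z = -1.
(d) Matching integer coefficients to the picture gives p.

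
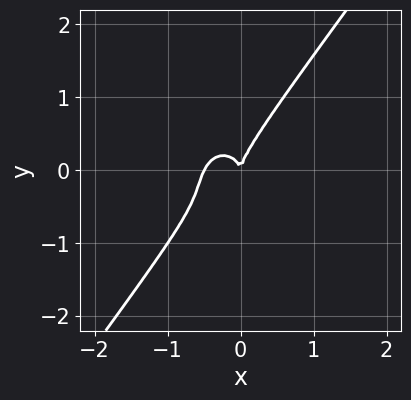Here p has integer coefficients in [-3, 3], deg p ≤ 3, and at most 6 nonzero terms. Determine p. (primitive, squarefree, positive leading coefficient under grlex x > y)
The degree is 3 — a generic line meets the curve in up to 3 points.
Checking where it meets the axes: it crosses the x-axis at the gridline x = 0; it meets the y-axis at y = 0 (among the integer gridlines).
These observations pin down the coefficients.

2*x^3 - x^2*y + x*y^2 - y^3 + x^2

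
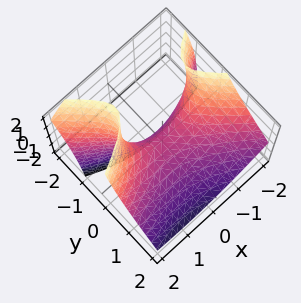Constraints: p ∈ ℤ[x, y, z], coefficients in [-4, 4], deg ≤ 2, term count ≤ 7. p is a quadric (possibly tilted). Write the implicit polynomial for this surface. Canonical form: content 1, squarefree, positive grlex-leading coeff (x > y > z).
x^2 - x*y - 3*y^2 - 3*y*z - 2*z

1. Degree: the shape is more complex than any degree-1 surface, so deg p = 2.
2. Against the integer gridlines: it crosses the x-axis at the gridline x = 0; it meets the y-axis at y = 0 (among the integer gridlines).
3. Matching integer coefficients to the picture gives p.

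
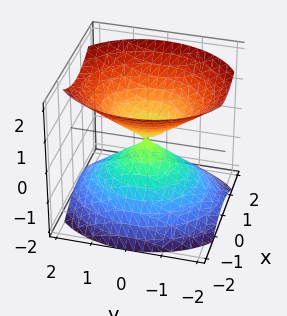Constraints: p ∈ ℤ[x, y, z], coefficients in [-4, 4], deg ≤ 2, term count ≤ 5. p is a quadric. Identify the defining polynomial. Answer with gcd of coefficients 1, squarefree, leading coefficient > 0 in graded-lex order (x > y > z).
(a) I count 2 distinct pieces. They look like related sheets of one shape, so recover p as a whole.
(b) The degree is 2 — two nappes meeting at a single point; a quadric.
(c) Symmetries: it's symmetric under x → −x, forcing even powers of x; mirror symmetry z ↦ −z ⇒ only even powers of z; mirror symmetry y ↦ −y ⇒ only even powers of y.
(d) Against the integer gridlines: one y-axis crossing is at y = 0; it meets the x-axis at x = 0 (among the integer gridlines); it crosses the z-axis at the gridline z = 0.
(e) These observations pin down the coefficients.

3*x^2 + 2*y^2 - 3*z^2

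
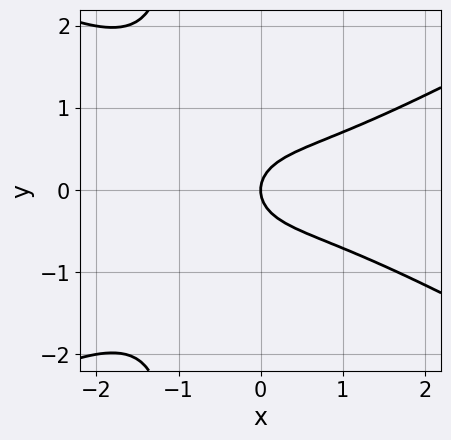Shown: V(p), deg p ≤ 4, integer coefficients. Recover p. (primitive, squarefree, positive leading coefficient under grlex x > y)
x^3 - 3*x*y^2 - 3*y^2 + 2*x

(a) The degree is 3 — no degree-2 curve has this shape.
(b) Symmetries: it's symmetric under y → −y, forcing even powers of y.
(c) From the axis intercepts and sections: it meets the x-axis at x = 0 (among the integer gridlines); it meets the y-axis at y = 0 (among the integer gridlines).
(d) The integer polynomial consistent with all of this is the stated p.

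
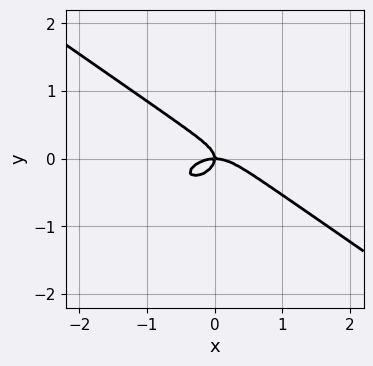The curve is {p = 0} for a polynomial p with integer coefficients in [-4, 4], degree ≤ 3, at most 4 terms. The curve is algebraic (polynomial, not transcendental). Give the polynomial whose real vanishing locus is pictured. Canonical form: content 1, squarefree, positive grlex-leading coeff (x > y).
x^3 + 3*y^3 + x*y

First, the degree is 3 — the shape is more complex than any degree-2 curve.
Then, from the visible intercepts: one y-axis crossing is at y = 0; it crosses the x-axis at the gridline x = 0.
Finally, these observations pin down the coefficients.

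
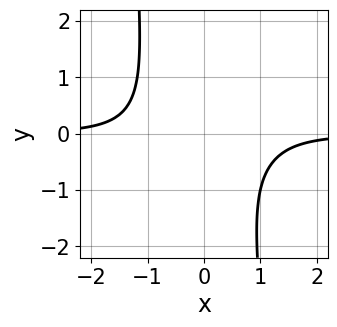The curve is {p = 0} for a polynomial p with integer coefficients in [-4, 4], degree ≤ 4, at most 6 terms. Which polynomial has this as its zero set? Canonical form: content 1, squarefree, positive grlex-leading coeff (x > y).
3*x^3*y + y^2 + y + 3

Degree: the shape is more complex than any degree-3 curve, so deg p = 4.
Checking where it meets the axes: it misses every integer gridline on the y-axis; it misses every integer gridline on the x-axis.
Solving for integer coefficients yields p as stated.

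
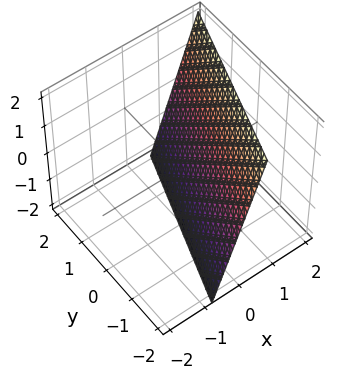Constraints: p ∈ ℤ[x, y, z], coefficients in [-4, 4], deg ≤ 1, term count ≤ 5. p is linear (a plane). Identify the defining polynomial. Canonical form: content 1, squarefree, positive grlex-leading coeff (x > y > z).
3*x - y - z - 2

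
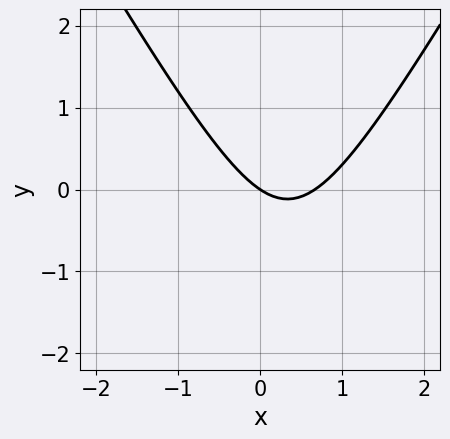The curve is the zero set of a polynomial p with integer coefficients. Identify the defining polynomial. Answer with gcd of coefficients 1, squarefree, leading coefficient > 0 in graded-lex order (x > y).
3*x^2 - y^2 - 2*x - 3*y

(a) The degree is 2 — a generic line meets the curve in up to 2 points.
(b) Against the integer gridlines: it crosses the x-axis at the gridline x = 0; it meets the y-axis at y = 0 (among the integer gridlines).
(c) Fitting integer coefficients to these (and the overall shape) gives p.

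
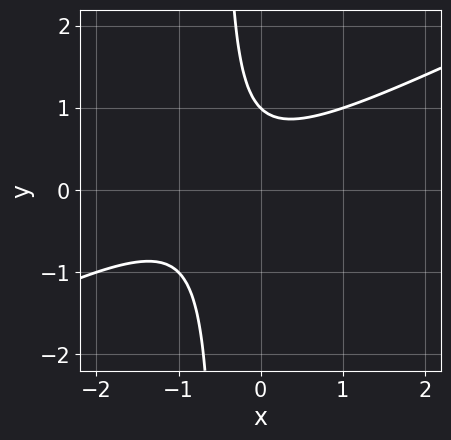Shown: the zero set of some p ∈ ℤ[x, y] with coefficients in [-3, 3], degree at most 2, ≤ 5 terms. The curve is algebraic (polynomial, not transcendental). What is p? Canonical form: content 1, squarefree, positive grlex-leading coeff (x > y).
1. deg p = 2.
2. Observable constraints: one y-axis crossing is at y = 1; no x-intercept at any integer in the box.
3. Fitting integer coefficients to these (and the overall shape) gives p.

x^2 - 2*x*y + x - y + 1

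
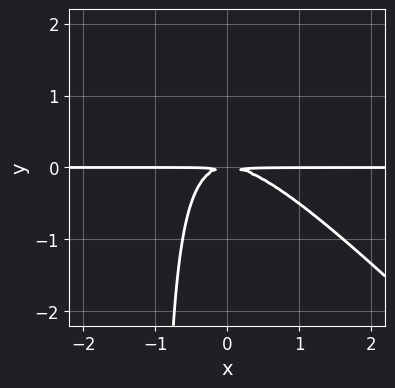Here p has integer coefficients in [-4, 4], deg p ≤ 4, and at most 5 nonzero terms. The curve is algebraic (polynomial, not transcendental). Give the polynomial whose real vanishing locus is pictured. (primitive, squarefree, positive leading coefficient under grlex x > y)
deg p = 3. No degree-2 curve has this shape.
Reading off the gridlines: every point of the x-axis in the box is on the curve.
Together with the visible shape, these determine p as stated.

x^2*y + x*y^2 + y^2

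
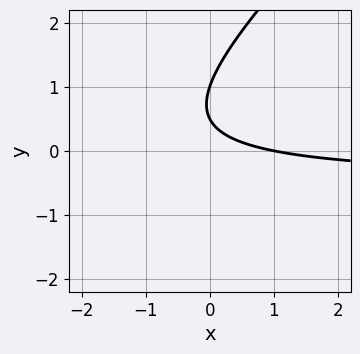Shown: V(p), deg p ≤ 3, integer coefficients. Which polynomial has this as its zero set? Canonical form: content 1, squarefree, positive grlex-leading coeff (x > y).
First, degree: the shape is more complex than any degree-1 curve, so deg p = 2.
Then, from the axis intercepts and sections: it meets the y-axis at y = 1 (among the integer gridlines); it meets the x-axis at x = 1 (among the integer gridlines).
Finally, fitting integer coefficients to these (and the overall shape) gives p.

2*x*y - 2*y^2 + x + 3*y - 1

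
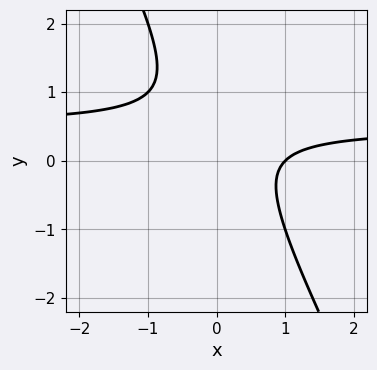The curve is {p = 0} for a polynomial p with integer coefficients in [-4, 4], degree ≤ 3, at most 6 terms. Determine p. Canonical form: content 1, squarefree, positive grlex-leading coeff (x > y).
deg p = 2. The shape is more complex than any degree-1 curve.
From the axis intercepts and sections: it meets the x-axis at x = 1 (among the integer gridlines); it misses every integer gridline on the y-axis.
Putting this together gives p.

2*x*y + y^2 - x - y + 1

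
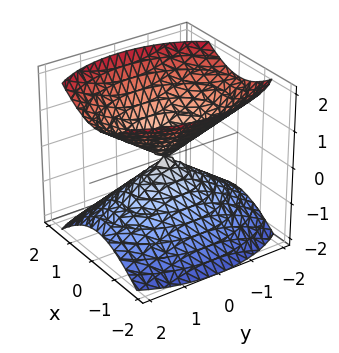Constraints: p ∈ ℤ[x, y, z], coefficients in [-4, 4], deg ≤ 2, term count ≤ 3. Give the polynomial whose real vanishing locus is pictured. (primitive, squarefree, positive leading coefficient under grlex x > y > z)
First, the picture has 2 separate pieces. They look like related sheets of one shape, so recover p as a whole.
Next, deg p = 2. Two nappes meeting at a single point; a quadric.
Next, symmetries: mirror symmetry z ↦ −z ⇒ only even powers of z; the y ↦ −y reflection is a symmetry, so y appears only in even powers; the x ↦ −x reflection is a symmetry, so x appears only in even powers.
Then, checking where it meets the axes: one y-axis crossing is at y = 0; it meets the x-axis at x = 0 (among the integer gridlines); one z-axis crossing is at z = 0.
Finally, these observations pin down the coefficients.

2*x^2 + y^2 - 2*z^2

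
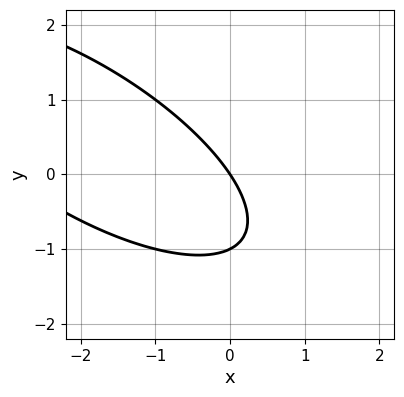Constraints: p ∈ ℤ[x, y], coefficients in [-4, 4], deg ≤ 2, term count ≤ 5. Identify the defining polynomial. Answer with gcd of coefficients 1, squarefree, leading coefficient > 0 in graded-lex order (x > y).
(a) The degree is 2 — the shape is more complex than any degree-1 curve.
(b) From the axis intercepts and sections: one x-axis crossing is at x = 0; among the integer gridlines, it crosses the y-axis at y ∈ {-1, 0}.
(c) Assembling these constraints gives the stated polynomial.

x^2 + 2*x*y + 2*y^2 + 3*x + 2*y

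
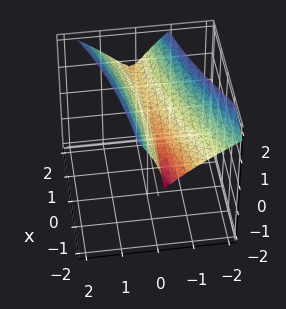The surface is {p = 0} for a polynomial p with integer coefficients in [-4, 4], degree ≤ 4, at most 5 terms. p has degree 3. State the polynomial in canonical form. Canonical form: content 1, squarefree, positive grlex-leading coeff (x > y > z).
1. deg p = 3. No degree-2 surface has this shape.
2. From the visible intercepts: it meets the z-axis at z = 1 (among the integer gridlines); the visible x-axis segment lies entirely on the surface.
3. Assembling these constraints gives the stated polynomial.

x*y*z + z^3 - 3*y^2 - y*z - z^2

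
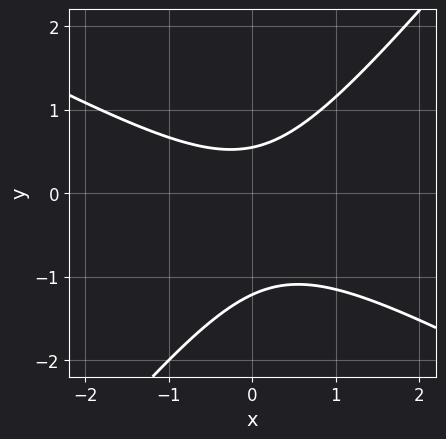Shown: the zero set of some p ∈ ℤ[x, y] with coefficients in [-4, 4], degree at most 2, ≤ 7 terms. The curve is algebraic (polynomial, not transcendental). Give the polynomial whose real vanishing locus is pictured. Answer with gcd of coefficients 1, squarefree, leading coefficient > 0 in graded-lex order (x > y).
(a) deg p = 2. A generic line meets the curve in up to 2 points.
(b) Reading off the gridlines: it misses every integer gridline on the x-axis.
(c) Matching integer coefficients to the picture gives p.

2*x^2 + 2*x*y - 3*y^2 - 2*y + 2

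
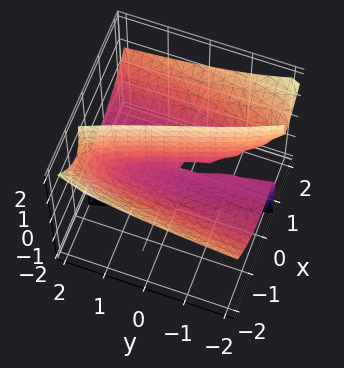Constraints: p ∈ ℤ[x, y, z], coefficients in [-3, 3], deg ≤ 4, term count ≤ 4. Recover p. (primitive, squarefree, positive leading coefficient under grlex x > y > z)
The degree is 3 — the shape is more complex than any degree-2 surface.
From the axis intercepts and sections: every point of the y-axis in the box is on the surface; the visible z-axis segment lies entirely on the surface; one x-axis crossing is at x = 0.
Matching integer coefficients to the picture gives p.

x^3 - 3*x*z - y*z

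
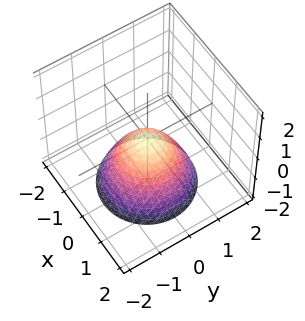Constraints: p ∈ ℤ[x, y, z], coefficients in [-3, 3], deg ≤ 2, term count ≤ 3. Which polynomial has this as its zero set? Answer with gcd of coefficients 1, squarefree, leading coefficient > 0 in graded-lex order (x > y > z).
x^2 + y^2 + z

First, deg p = 2. A paraboloid; a quadric.
Then, symmetries: every cross-section ⟂ z is a circle, so x, y appear only via x² + y².
Next, from the visible intercepts: it meets the z-axis at z = 0 (among the integer gridlines); it crosses the y-axis at the gridline y = 0.
Finally, matching integer coefficients to the picture gives p.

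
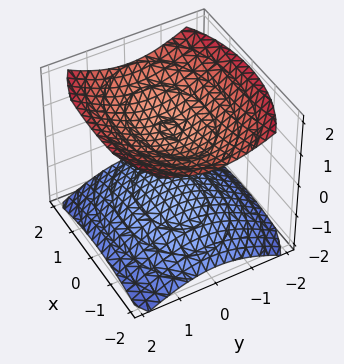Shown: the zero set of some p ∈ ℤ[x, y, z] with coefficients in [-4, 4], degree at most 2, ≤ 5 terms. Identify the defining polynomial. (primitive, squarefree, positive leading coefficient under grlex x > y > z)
1. There are 2 components. Treating them together as one polynomial.
2. The degree is 2 — two sheets facing apart; a quadric.
3. Symmetries: mirror symmetry z ↦ −z ⇒ only even powers of z; mirror symmetry y ↦ −y ⇒ only even powers of y; it's symmetric under x → −x, forcing even powers of x.
4. Checking where it meets the axes: no y-intercept at any integer in the box; the z-axis gridline crossings are at z ∈ {-1, 1}; it misses every integer gridline on the x-axis.
5. Assembling these constraints gives the stated polynomial.

x^2 + 2*y^2 - 3*z^2 + 3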